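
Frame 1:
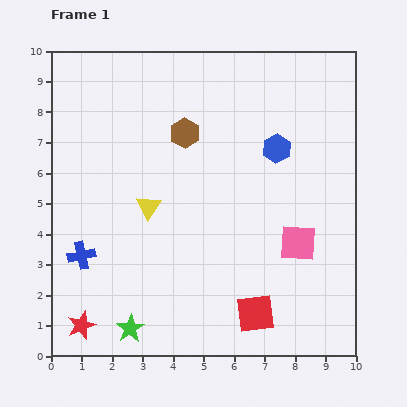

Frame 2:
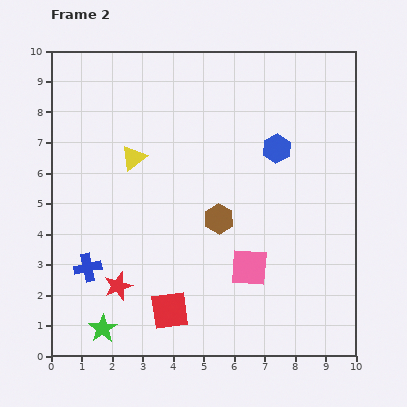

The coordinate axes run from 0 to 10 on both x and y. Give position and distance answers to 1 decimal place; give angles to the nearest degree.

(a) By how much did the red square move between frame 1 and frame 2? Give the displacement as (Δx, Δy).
(-2.8, 0.1)

The red square was at (6.7, 1.4) in frame 1 and (3.9, 1.5) in frame 2.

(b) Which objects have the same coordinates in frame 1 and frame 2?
the blue hexagon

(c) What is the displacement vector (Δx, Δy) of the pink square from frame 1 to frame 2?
(-1.6, -0.8)

The pink square was at (8.1, 3.7) in frame 1 and (6.5, 2.9) in frame 2.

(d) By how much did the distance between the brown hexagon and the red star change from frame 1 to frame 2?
-3.2

Distance in frame 1: 7.2. Distance in frame 2: 4.0.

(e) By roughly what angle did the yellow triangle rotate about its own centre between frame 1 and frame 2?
19° clockwise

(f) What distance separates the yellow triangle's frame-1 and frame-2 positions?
1.7

The yellow triangle moved from (3.2, 4.9) to (2.7, 6.5), a distance of √(0.5² + 1.6²) ≈ 1.7.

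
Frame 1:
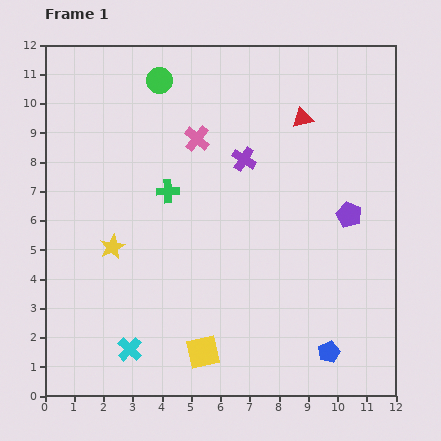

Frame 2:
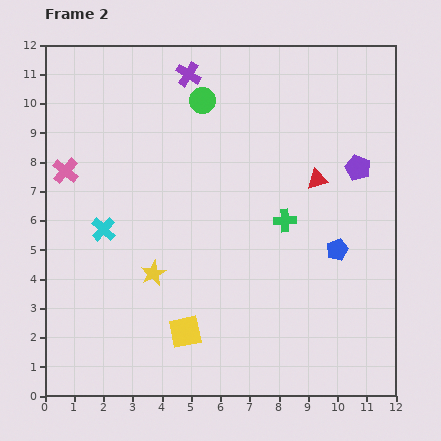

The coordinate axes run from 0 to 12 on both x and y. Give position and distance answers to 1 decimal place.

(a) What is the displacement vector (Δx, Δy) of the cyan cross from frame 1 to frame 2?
(-0.9, 4.1)

The cyan cross was at (2.9, 1.6) in frame 1 and (2.0, 5.7) in frame 2.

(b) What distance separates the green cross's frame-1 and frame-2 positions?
4.1

The green cross moved from (4.2, 7.0) to (8.2, 6.0), a distance of √(4.0² + 1.0²) ≈ 4.1.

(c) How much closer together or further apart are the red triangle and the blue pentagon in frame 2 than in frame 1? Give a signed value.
-5.6

Distance in frame 1: 8.1. Distance in frame 2: 2.5.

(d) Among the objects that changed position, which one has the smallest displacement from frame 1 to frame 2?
the yellow square

(moved 0.9)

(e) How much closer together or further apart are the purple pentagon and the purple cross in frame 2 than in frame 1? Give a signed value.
+2.5

Distance in frame 1: 4.1. Distance in frame 2: 6.6.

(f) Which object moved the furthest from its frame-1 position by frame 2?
the pink cross

(moved 4.6; next 4.2)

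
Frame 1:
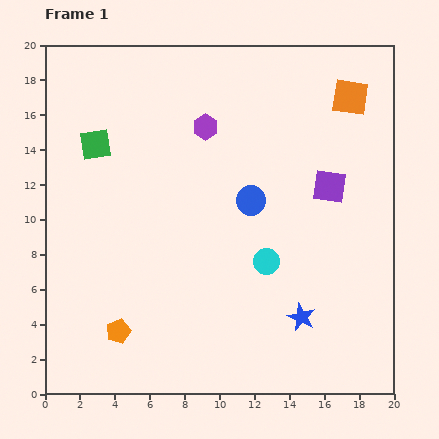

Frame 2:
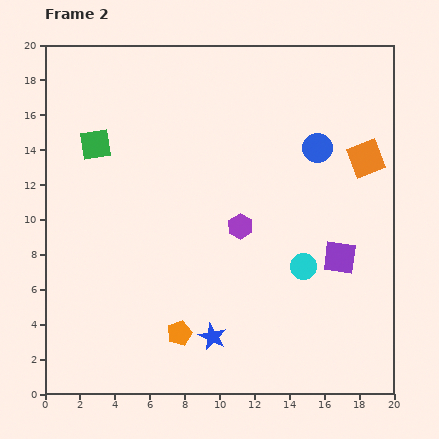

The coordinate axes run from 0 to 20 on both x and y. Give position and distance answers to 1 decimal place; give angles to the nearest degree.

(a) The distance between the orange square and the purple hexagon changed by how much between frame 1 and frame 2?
-0.3

Distance in frame 1: 8.5. Distance in frame 2: 8.2.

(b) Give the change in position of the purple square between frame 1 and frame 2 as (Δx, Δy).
(0.6, -4.1)

The purple square was at (16.3, 11.9) in frame 1 and (16.9, 7.8) in frame 2.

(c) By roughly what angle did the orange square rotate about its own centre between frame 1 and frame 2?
29° counter-clockwise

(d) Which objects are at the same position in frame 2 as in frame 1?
the green square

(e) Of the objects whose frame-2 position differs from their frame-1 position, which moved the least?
the cyan circle

(moved 2.1)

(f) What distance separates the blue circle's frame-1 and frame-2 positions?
4.8

The blue circle moved from (11.8, 11.1) to (15.6, 14.1), a distance of √(3.8² + 3.0²) ≈ 4.8.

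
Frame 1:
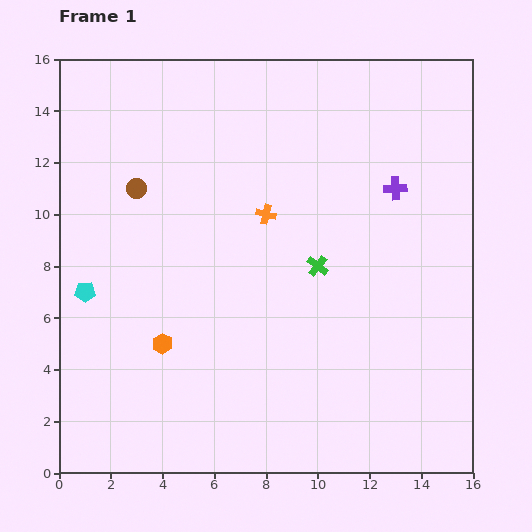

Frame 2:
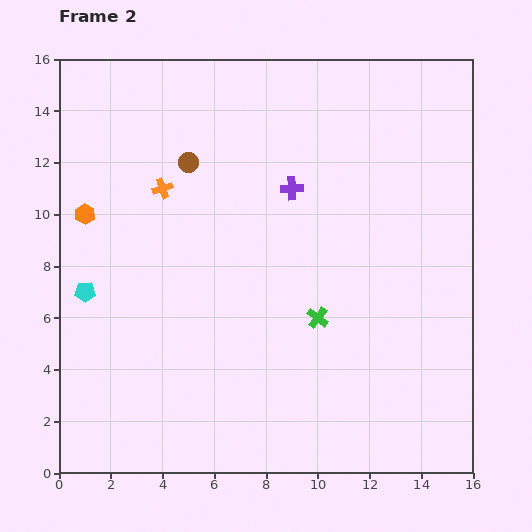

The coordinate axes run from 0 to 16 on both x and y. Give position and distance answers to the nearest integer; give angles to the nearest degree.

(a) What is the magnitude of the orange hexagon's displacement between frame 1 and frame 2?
6

The orange hexagon moved from (4, 5) to (1, 10), a distance of √(3² + 5²) ≈ 6.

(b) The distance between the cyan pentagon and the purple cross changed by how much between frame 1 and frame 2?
-4

Distance in frame 1: 13. Distance in frame 2: 9.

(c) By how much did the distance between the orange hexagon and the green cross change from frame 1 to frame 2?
+3

Distance in frame 1: 7. Distance in frame 2: 10.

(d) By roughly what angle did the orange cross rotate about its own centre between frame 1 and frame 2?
35° counter-clockwise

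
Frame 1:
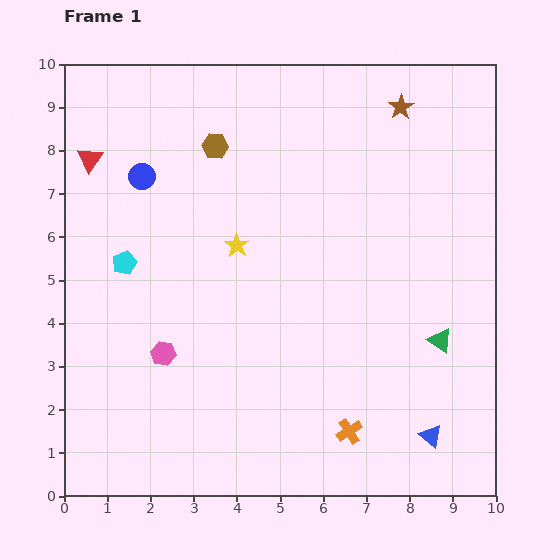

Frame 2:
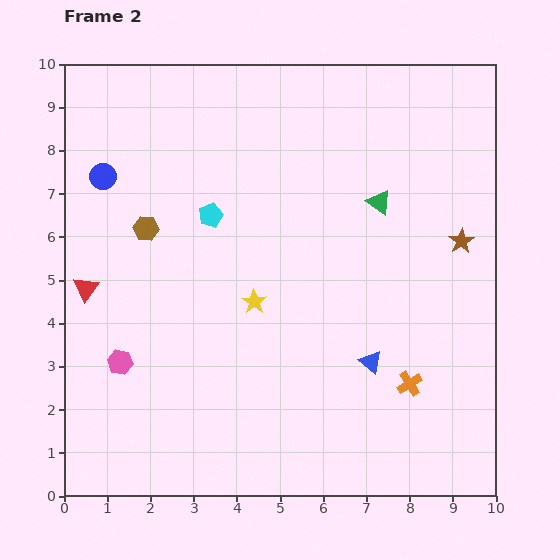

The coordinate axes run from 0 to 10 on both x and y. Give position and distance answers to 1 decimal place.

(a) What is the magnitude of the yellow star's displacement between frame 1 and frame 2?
1.4

The yellow star moved from (4.0, 5.8) to (4.4, 4.5), a distance of √(0.4² + 1.3²) ≈ 1.4.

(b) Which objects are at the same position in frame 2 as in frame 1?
none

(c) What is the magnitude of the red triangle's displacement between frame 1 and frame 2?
3.0

The red triangle moved from (0.6, 7.8) to (0.5, 4.8), a distance of √(0.1² + 3.0²) ≈ 3.0.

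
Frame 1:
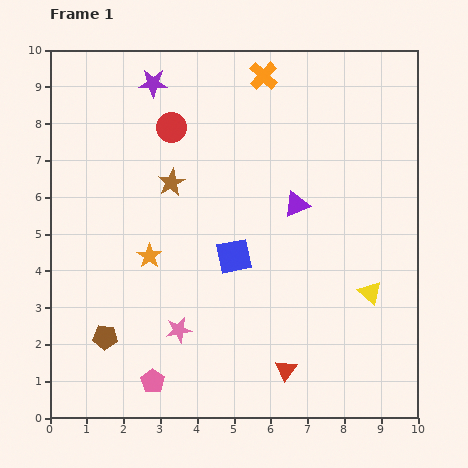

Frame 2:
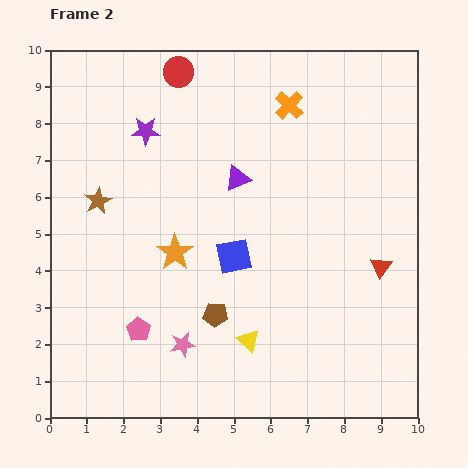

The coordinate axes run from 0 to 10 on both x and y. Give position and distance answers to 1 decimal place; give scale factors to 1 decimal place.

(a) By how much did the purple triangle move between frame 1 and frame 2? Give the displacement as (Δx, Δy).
(-1.6, 0.7)

The purple triangle was at (6.7, 5.8) in frame 1 and (5.1, 6.5) in frame 2.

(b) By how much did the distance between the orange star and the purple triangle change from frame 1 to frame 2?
-1.6

Distance in frame 1: 4.2. Distance in frame 2: 2.6.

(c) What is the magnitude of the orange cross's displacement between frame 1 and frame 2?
1.1

The orange cross moved from (5.8, 9.3) to (6.5, 8.5), a distance of √(0.7² + 0.8²) ≈ 1.1.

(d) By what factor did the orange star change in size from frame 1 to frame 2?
1.5×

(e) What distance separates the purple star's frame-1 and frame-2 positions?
1.3

The purple star moved from (2.8, 9.1) to (2.6, 7.8), a distance of √(0.2² + 1.3²) ≈ 1.3.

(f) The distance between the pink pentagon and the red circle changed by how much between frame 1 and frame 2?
+0.2

Distance in frame 1: 6.9. Distance in frame 2: 7.1.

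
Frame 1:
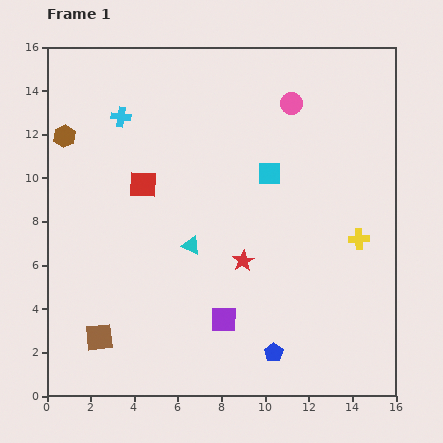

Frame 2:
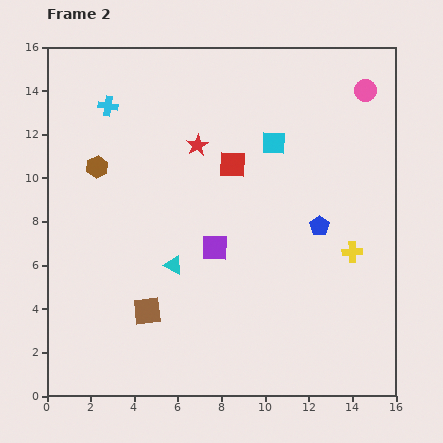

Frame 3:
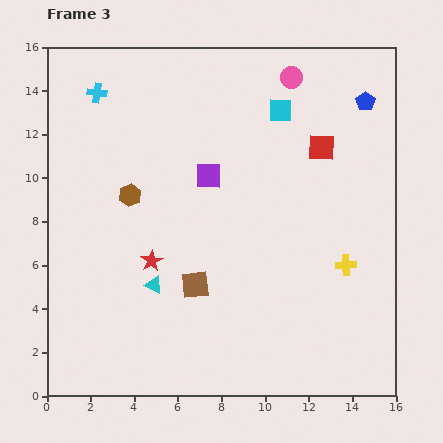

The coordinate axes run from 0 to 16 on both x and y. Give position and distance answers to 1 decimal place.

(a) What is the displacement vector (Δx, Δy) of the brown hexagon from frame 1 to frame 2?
(1.5, -1.4)

The brown hexagon was at (0.8, 11.9) in frame 1 and (2.3, 10.5) in frame 2.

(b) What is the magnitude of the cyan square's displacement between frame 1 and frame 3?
2.9

The cyan square moved from (10.2, 10.2) to (10.7, 13.1), a distance of √(0.5² + 2.9²) ≈ 2.9.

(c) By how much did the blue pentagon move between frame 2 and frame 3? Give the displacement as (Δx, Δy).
(2.1, 5.7)

The blue pentagon was at (12.5, 7.8) in frame 2 and (14.6, 13.5) in frame 3.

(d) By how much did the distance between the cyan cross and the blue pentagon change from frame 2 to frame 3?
+1.1

Distance in frame 2: 11.2. Distance in frame 3: 12.3.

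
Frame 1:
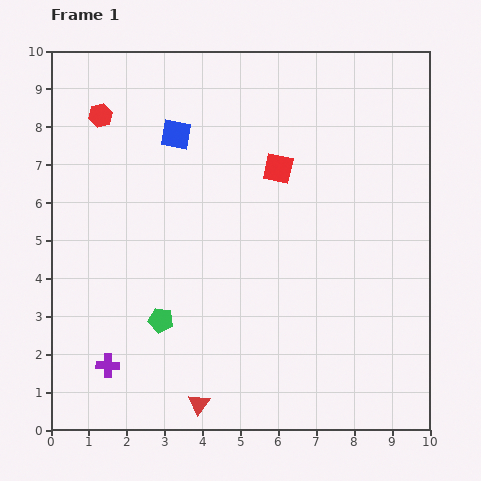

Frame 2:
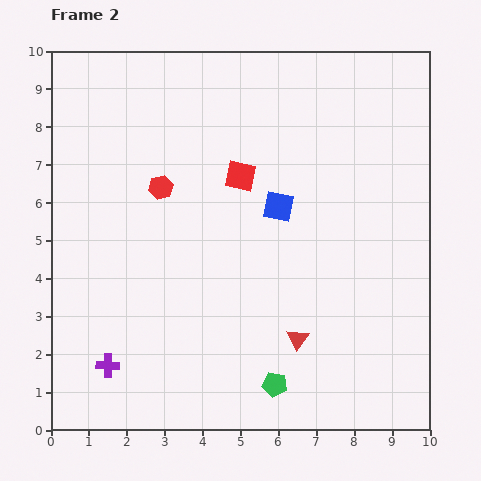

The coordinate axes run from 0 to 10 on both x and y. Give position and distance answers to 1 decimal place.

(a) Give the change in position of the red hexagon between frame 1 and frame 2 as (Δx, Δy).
(1.6, -1.9)

The red hexagon was at (1.3, 8.3) in frame 1 and (2.9, 6.4) in frame 2.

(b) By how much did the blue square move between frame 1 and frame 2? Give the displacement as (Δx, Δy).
(2.7, -1.9)

The blue square was at (3.3, 7.8) in frame 1 and (6.0, 5.9) in frame 2.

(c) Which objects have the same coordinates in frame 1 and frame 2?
the purple cross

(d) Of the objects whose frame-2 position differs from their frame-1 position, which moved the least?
the red square

(moved 1.0)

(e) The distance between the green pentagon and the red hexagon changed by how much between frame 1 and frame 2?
+0.4

Distance in frame 1: 5.6. Distance in frame 2: 6.0.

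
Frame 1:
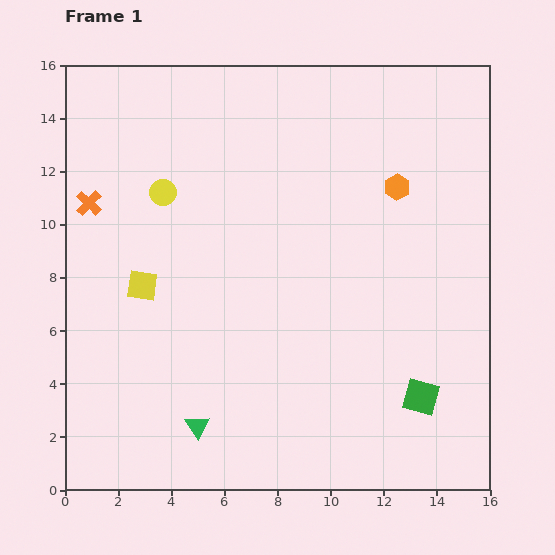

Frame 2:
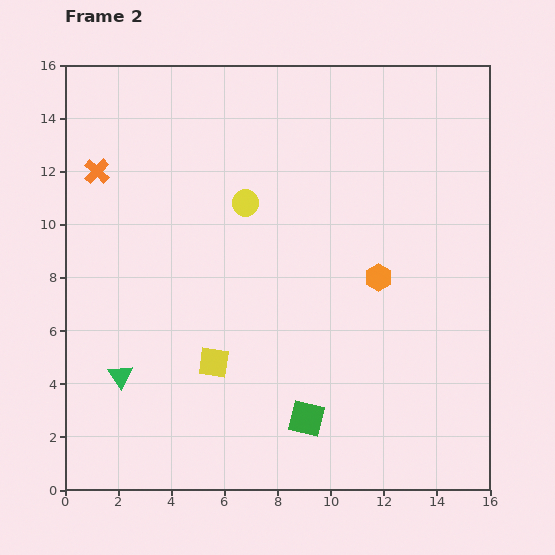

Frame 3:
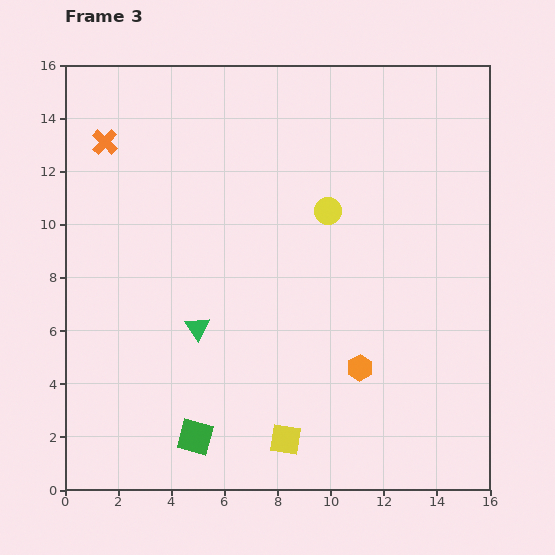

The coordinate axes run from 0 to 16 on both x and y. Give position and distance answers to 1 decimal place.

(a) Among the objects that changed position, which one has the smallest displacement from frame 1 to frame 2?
the orange cross

(moved 1.2)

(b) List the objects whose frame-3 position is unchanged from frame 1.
none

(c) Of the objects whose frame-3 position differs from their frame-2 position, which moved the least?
the orange cross

(moved 1.1)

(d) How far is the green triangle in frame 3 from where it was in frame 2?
3.4

The green triangle moved from (2.1, 4.3) to (5.0, 6.1), a distance of √(2.9² + 1.8²) ≈ 3.4.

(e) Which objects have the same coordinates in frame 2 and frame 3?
none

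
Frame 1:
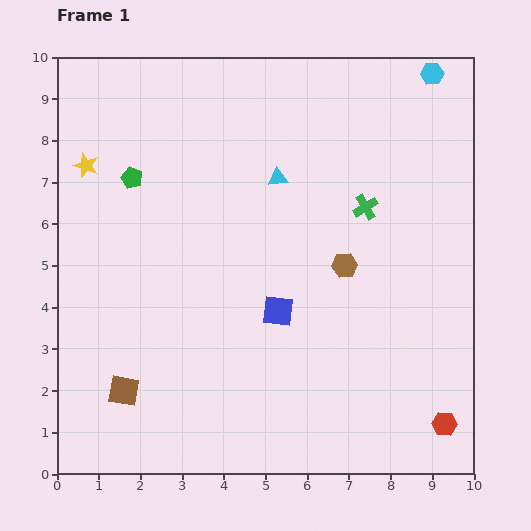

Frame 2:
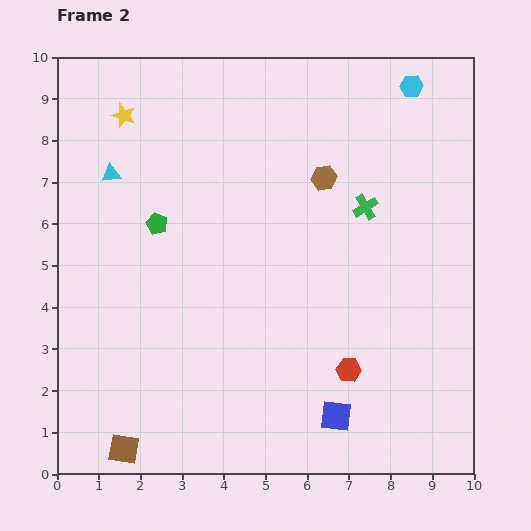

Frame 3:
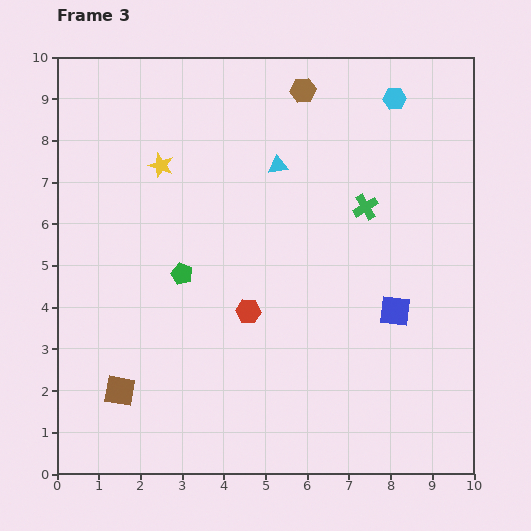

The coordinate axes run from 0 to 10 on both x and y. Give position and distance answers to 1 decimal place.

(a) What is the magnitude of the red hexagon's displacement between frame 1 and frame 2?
2.6

The red hexagon moved from (9.3, 1.2) to (7.0, 2.5), a distance of √(2.3² + 1.3²) ≈ 2.6.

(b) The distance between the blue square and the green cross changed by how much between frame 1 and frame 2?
+1.7

Distance in frame 1: 3.3. Distance in frame 2: 5.0.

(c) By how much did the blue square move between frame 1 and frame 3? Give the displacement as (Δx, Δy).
(2.8, 0.0)

The blue square was at (5.3, 3.9) in frame 1 and (8.1, 3.9) in frame 3.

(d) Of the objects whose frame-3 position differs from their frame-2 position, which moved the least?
the cyan hexagon

(moved 0.5)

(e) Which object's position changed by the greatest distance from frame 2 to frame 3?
the cyan triangle

(moved 4.0; next 2.9)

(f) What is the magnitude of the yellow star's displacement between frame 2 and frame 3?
1.5

The yellow star moved from (1.6, 8.6) to (2.5, 7.4), a distance of √(0.9² + 1.2²) ≈ 1.5.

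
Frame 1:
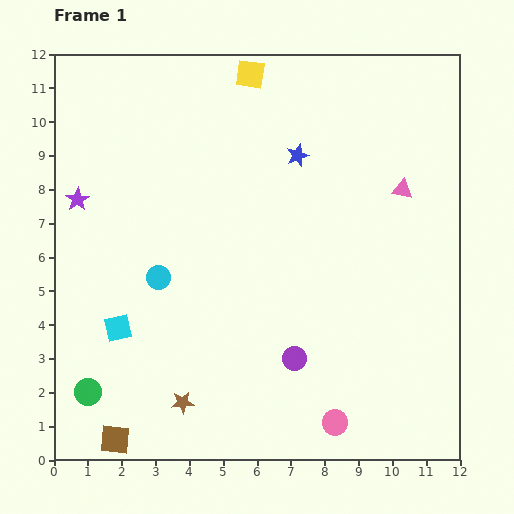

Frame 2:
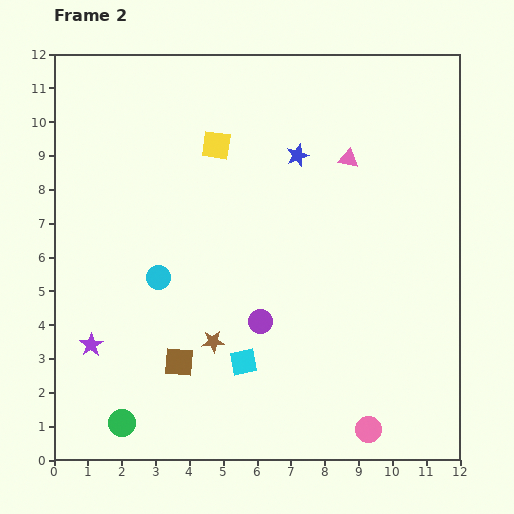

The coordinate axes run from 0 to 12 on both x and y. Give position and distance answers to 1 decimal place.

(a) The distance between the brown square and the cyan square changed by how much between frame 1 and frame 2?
-1.4

Distance in frame 1: 3.3. Distance in frame 2: 1.9.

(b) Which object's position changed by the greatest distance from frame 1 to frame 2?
the purple star

(moved 4.3; next 3.8)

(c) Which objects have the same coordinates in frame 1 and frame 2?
the cyan circle, the blue star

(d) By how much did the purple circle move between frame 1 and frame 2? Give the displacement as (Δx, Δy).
(-1.0, 1.1)

The purple circle was at (7.1, 3.0) in frame 1 and (6.1, 4.1) in frame 2.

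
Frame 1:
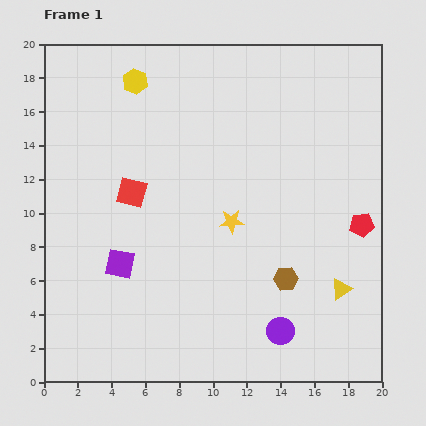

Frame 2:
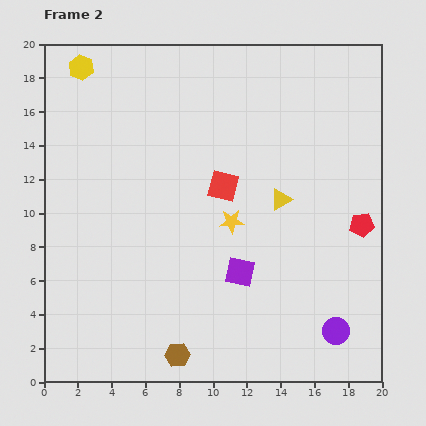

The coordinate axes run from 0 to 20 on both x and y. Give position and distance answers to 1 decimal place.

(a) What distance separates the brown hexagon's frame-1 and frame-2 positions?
7.8

The brown hexagon moved from (14.3, 6.1) to (7.9, 1.6), a distance of √(6.4² + 4.5²) ≈ 7.8.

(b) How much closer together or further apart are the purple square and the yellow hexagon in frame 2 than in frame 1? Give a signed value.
+4.5

Distance in frame 1: 10.8. Distance in frame 2: 15.3.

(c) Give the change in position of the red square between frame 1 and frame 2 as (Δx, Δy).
(5.4, 0.4)

The red square was at (5.2, 11.2) in frame 1 and (10.6, 11.6) in frame 2.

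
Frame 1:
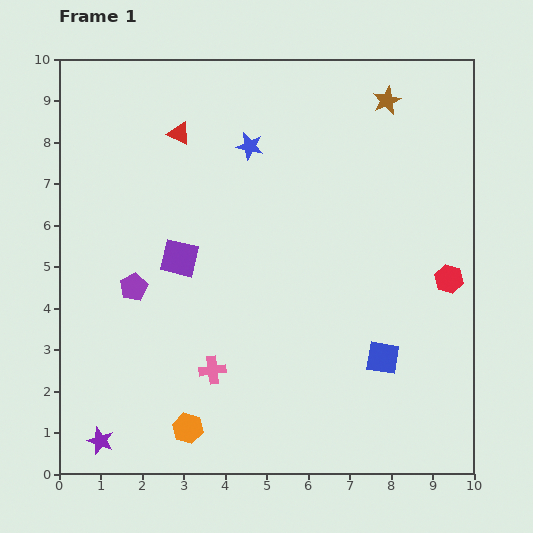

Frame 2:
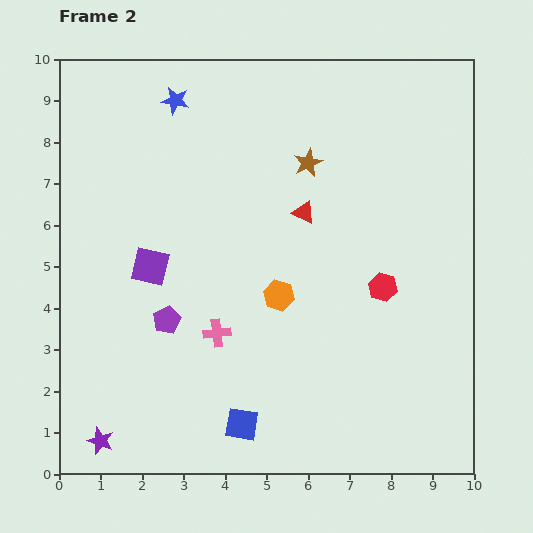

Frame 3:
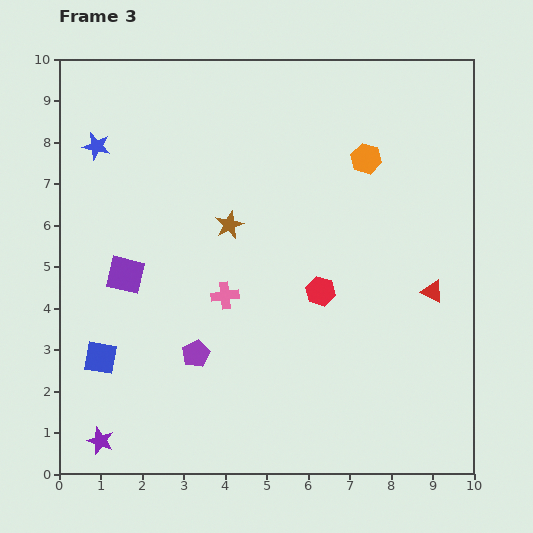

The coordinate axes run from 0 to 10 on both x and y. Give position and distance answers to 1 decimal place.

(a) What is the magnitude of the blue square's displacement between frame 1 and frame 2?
3.8

The blue square moved from (7.8, 2.8) to (4.4, 1.2), a distance of √(3.4² + 1.6²) ≈ 3.8.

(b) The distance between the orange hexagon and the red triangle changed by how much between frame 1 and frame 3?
-3.5

Distance in frame 1: 7.1. Distance in frame 3: 3.6.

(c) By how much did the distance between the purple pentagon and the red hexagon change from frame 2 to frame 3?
-1.9

Distance in frame 2: 5.3. Distance in frame 3: 3.4.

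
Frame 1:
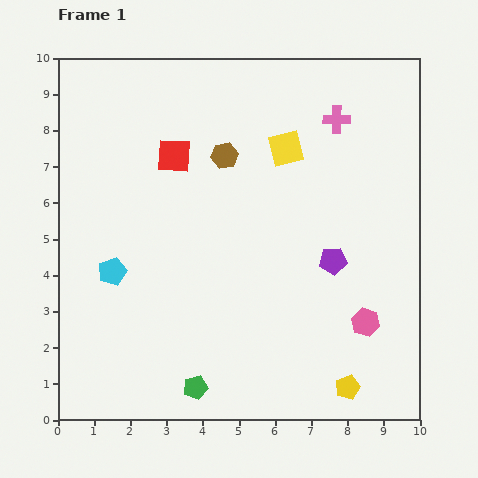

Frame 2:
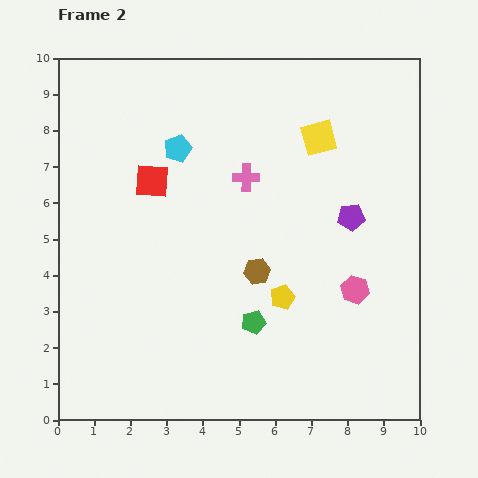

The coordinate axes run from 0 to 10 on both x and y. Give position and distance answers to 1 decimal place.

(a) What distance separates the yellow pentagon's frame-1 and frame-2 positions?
3.1

The yellow pentagon moved from (8.0, 0.9) to (6.2, 3.4), a distance of √(1.8² + 2.5²) ≈ 3.1.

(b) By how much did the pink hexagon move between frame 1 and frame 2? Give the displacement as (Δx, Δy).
(-0.3, 0.9)

The pink hexagon was at (8.5, 2.7) in frame 1 and (8.2, 3.6) in frame 2.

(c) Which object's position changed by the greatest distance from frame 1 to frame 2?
the cyan pentagon

(moved 3.8; next 3.3)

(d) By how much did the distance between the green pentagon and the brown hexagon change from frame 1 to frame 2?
-5.0

Distance in frame 1: 6.4. Distance in frame 2: 1.4.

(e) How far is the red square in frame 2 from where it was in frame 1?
0.9

The red square moved from (3.2, 7.3) to (2.6, 6.6), a distance of √(0.6² + 0.7²) ≈ 0.9.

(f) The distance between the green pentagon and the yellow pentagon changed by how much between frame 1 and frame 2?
-3.1

Distance in frame 1: 4.2. Distance in frame 2: 1.1.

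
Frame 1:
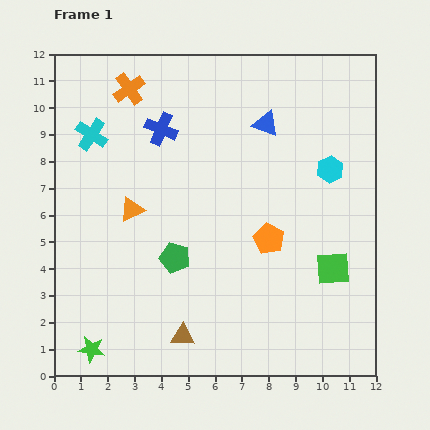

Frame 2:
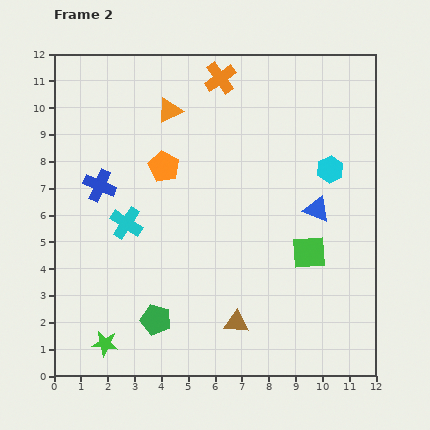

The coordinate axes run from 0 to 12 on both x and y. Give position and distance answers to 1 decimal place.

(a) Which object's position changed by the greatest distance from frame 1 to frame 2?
the orange pentagon

(moved 4.7; next 4.0)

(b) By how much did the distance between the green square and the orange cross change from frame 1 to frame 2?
-2.8

Distance in frame 1: 10.1. Distance in frame 2: 7.3.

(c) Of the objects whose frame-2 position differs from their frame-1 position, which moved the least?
the green star

(moved 0.5)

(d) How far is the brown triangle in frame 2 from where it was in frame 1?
2.1

The brown triangle moved from (4.8, 1.5) to (6.8, 2.0), a distance of √(2.0² + 0.5²) ≈ 2.1.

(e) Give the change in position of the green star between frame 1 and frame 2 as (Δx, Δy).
(0.5, 0.2)

The green star was at (1.4, 1.0) in frame 1 and (1.9, 1.2) in frame 2.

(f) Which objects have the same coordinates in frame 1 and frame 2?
the cyan hexagon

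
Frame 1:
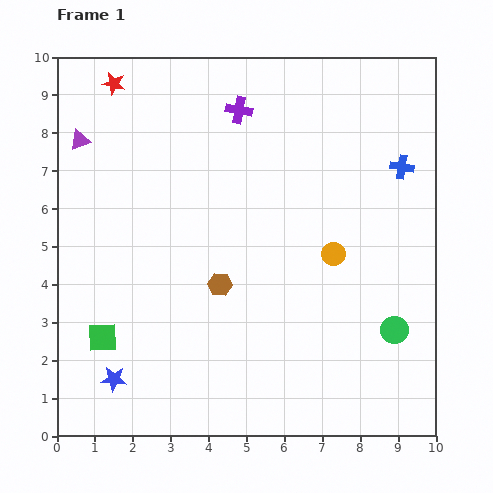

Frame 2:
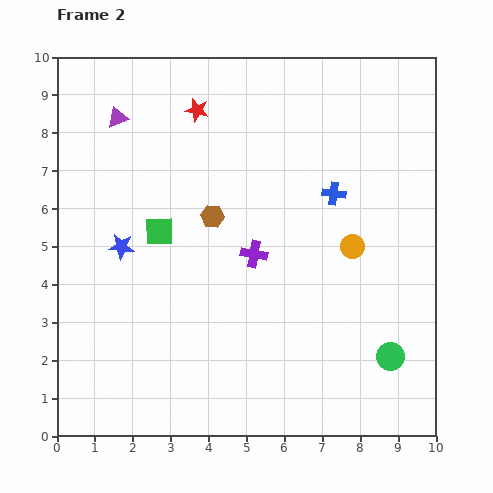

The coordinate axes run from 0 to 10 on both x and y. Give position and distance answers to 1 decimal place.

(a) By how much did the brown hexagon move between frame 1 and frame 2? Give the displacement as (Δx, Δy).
(-0.2, 1.8)

The brown hexagon was at (4.3, 4.0) in frame 1 and (4.1, 5.8) in frame 2.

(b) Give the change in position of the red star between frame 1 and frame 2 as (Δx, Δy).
(2.2, -0.7)

The red star was at (1.5, 9.3) in frame 1 and (3.7, 8.6) in frame 2.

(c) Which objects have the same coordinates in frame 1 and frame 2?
none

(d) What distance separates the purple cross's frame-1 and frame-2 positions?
3.8

The purple cross moved from (4.8, 8.6) to (5.2, 4.8), a distance of √(0.4² + 3.8²) ≈ 3.8.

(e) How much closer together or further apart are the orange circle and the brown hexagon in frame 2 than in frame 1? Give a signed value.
+0.7

Distance in frame 1: 3.1. Distance in frame 2: 3.8.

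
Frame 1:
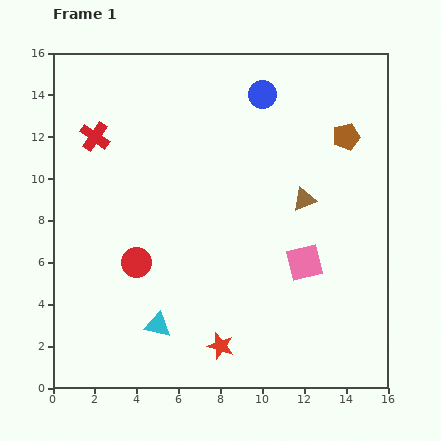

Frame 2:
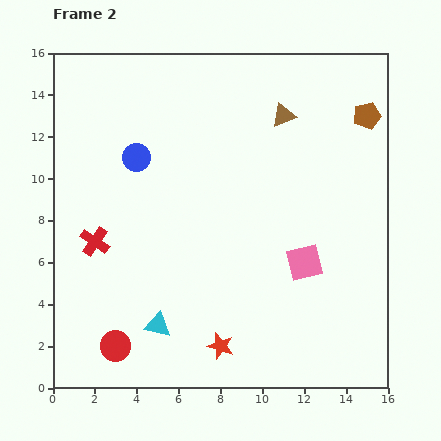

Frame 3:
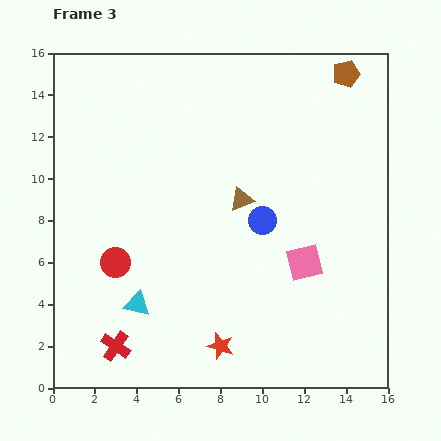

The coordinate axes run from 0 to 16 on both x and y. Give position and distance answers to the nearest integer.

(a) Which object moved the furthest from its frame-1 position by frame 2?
the blue circle

(moved 7; next 5)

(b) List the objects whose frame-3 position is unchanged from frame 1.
the pink square, the red star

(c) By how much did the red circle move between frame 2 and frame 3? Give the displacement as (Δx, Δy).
(0, 4)

The red circle was at (3, 2) in frame 2 and (3, 6) in frame 3.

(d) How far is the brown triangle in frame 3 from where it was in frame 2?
4

The brown triangle moved from (11, 13) to (9, 9), a distance of √(2² + 4²) ≈ 4.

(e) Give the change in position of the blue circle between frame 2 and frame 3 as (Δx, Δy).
(6, -3)

The blue circle was at (4, 11) in frame 2 and (10, 8) in frame 3.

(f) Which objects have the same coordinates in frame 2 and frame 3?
the pink square, the red star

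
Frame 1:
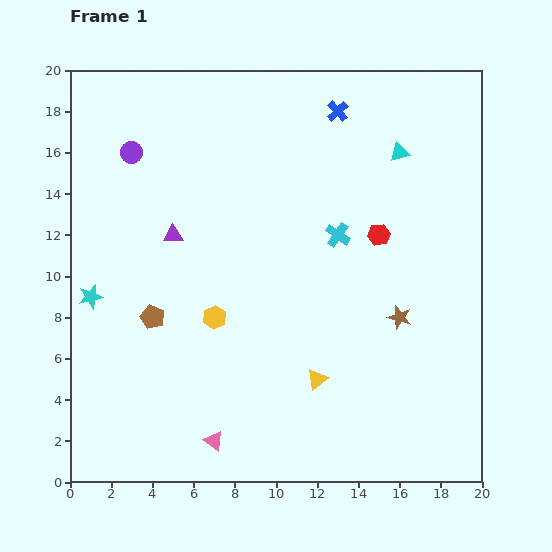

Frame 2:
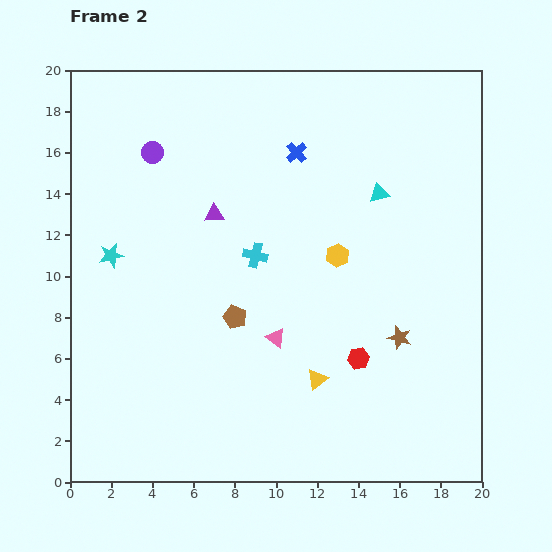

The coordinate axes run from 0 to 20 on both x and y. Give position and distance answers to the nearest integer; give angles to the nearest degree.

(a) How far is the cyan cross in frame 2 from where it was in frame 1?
4

The cyan cross moved from (13, 12) to (9, 11), a distance of √(4² + 1²) ≈ 4.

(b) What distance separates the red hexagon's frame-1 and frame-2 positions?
6

The red hexagon moved from (15, 12) to (14, 6), a distance of √(1² + 6²) ≈ 6.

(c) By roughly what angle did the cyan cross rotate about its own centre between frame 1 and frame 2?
20° counter-clockwise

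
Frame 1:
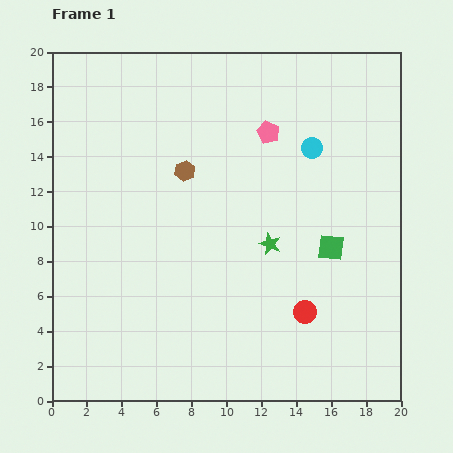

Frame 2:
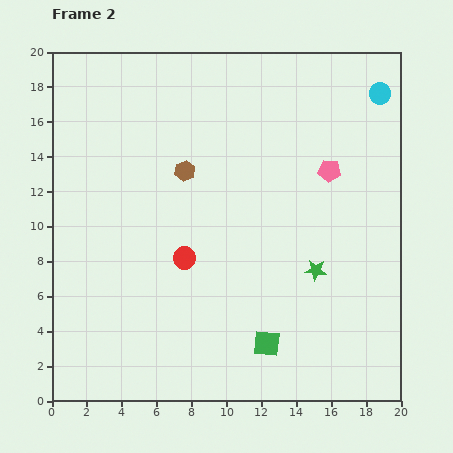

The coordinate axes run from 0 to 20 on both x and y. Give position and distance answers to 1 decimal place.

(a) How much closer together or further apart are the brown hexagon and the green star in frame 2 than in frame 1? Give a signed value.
+2.9

Distance in frame 1: 6.5. Distance in frame 2: 9.4.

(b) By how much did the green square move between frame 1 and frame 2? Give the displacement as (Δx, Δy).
(-3.7, -5.5)

The green square was at (16.0, 8.8) in frame 1 and (12.3, 3.3) in frame 2.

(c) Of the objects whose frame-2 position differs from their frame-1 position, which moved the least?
the green star

(moved 3.0)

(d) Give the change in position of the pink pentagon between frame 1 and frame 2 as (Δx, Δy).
(3.5, -2.2)

The pink pentagon was at (12.4, 15.4) in frame 1 and (15.9, 13.2) in frame 2.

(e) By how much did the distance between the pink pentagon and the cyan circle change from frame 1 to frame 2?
+2.6

Distance in frame 1: 2.7. Distance in frame 2: 5.3.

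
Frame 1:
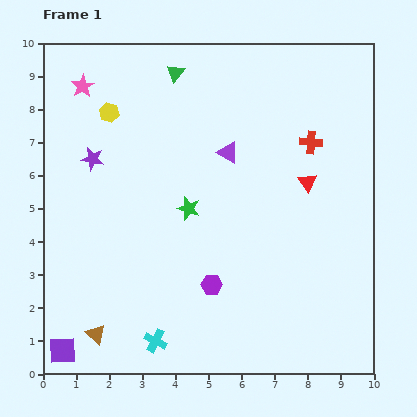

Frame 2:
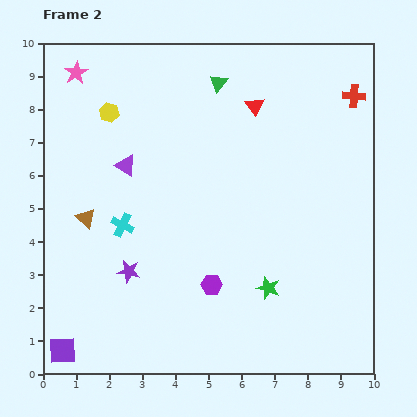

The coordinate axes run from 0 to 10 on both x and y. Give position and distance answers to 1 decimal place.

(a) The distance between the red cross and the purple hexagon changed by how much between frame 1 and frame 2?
+1.9

Distance in frame 1: 5.2. Distance in frame 2: 7.1.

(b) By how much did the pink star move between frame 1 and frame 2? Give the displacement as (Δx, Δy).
(-0.2, 0.4)

The pink star was at (1.2, 8.7) in frame 1 and (1.0, 9.1) in frame 2.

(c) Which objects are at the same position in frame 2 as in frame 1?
the purple hexagon, the yellow hexagon, the purple square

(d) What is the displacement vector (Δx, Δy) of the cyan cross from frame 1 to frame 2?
(-1.0, 3.5)

The cyan cross was at (3.4, 1.0) in frame 1 and (2.4, 4.5) in frame 2.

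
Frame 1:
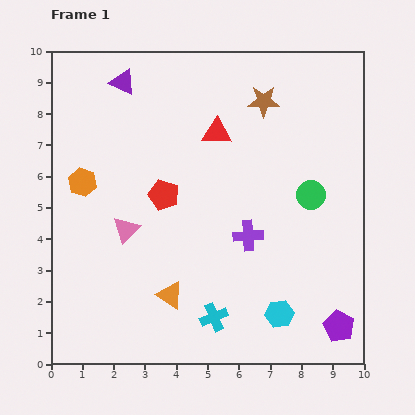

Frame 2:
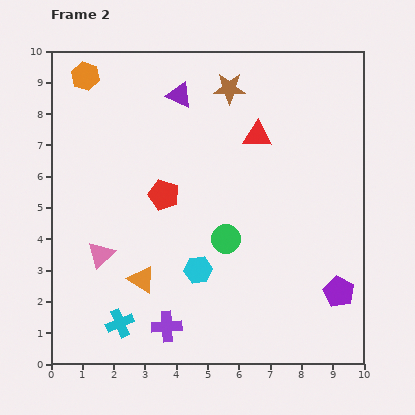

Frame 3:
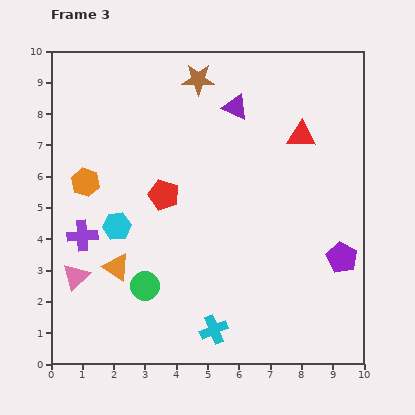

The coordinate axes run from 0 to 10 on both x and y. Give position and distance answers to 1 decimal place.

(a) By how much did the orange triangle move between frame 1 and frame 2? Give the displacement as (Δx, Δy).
(-0.9, 0.5)

The orange triangle was at (3.8, 2.2) in frame 1 and (2.9, 2.7) in frame 2.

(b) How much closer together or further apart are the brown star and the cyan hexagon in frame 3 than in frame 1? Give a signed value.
-1.4

Distance in frame 1: 6.8. Distance in frame 3: 5.4.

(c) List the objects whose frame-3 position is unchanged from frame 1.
the red pentagon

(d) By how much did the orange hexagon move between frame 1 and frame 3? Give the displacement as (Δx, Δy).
(0.1, 0.0)

The orange hexagon was at (1.0, 5.8) in frame 1 and (1.1, 5.8) in frame 3.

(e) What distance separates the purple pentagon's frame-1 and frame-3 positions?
2.2

The purple pentagon moved from (9.2, 1.2) to (9.3, 3.4), a distance of √(0.1² + 2.2²) ≈ 2.2.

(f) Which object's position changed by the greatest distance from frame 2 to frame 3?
the purple cross

(moved 4.0; next 3.4)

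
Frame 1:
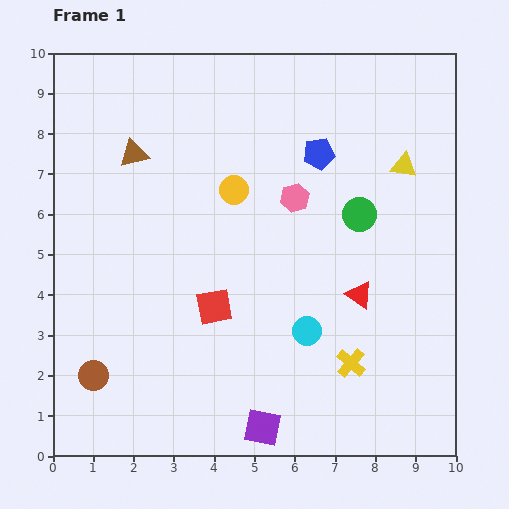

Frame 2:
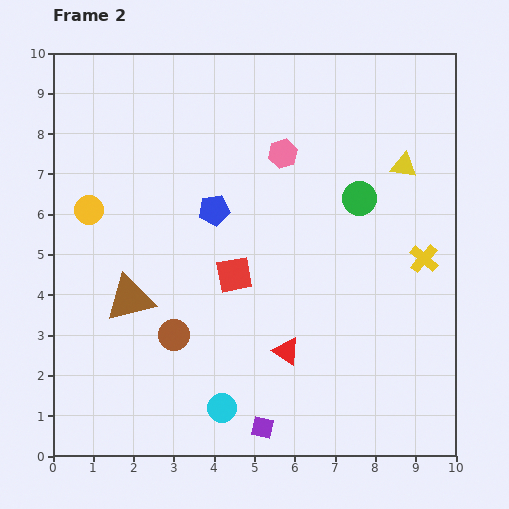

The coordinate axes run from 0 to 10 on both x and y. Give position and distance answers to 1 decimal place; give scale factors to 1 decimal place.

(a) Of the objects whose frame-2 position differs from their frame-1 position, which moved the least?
the green circle

(moved 0.4)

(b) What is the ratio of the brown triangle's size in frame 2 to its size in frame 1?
1.7×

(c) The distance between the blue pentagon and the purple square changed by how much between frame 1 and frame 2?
-1.4

Distance in frame 1: 6.9. Distance in frame 2: 5.5.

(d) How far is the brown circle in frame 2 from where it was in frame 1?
2.2

The brown circle moved from (1.0, 2.0) to (3.0, 3.0), a distance of √(2.0² + 1.0²) ≈ 2.2.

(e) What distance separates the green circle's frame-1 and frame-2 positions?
0.4

The green circle moved from (7.6, 6.0) to (7.6, 6.4), a distance of √(0.0² + 0.4²) ≈ 0.4.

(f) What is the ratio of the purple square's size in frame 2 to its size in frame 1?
0.6×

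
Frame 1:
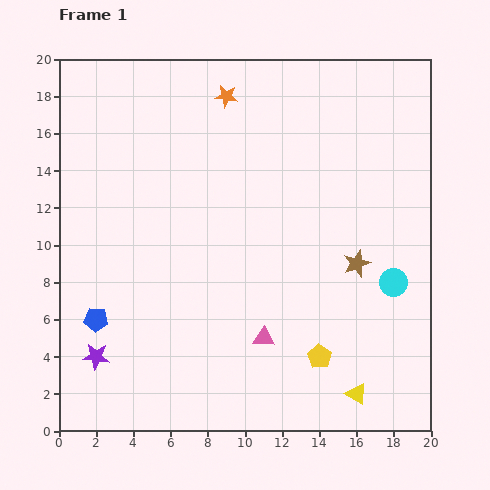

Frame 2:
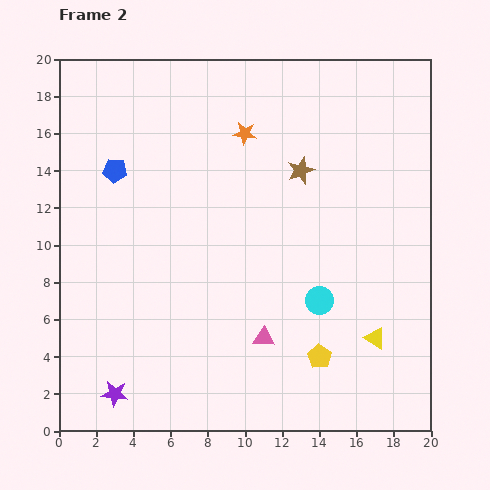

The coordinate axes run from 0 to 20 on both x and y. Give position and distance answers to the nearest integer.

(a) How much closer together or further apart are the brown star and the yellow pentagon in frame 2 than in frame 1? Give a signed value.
+5

Distance in frame 1: 5. Distance in frame 2: 10.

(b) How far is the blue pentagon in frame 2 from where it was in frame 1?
8

The blue pentagon moved from (2, 6) to (3, 14), a distance of √(1² + 8²) ≈ 8.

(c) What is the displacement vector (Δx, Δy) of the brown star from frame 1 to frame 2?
(-3, 5)

The brown star was at (16, 9) in frame 1 and (13, 14) in frame 2.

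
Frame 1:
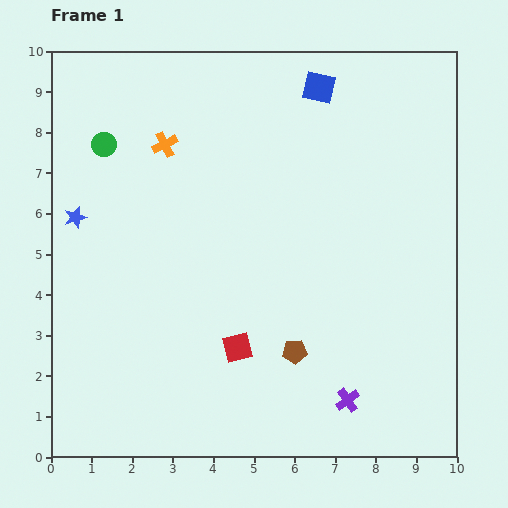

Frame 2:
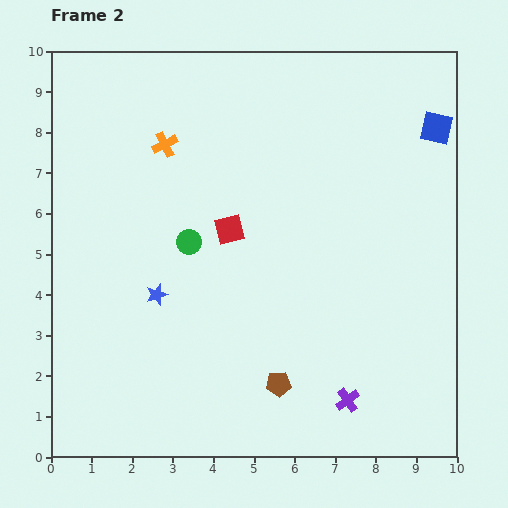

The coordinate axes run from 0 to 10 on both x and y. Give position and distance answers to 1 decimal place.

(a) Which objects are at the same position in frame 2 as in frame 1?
the orange cross, the purple cross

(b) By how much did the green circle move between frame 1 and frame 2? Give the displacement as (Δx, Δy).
(2.1, -2.4)

The green circle was at (1.3, 7.7) in frame 1 and (3.4, 5.3) in frame 2.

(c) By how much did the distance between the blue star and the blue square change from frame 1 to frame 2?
+1.2

Distance in frame 1: 6.8. Distance in frame 2: 8.0.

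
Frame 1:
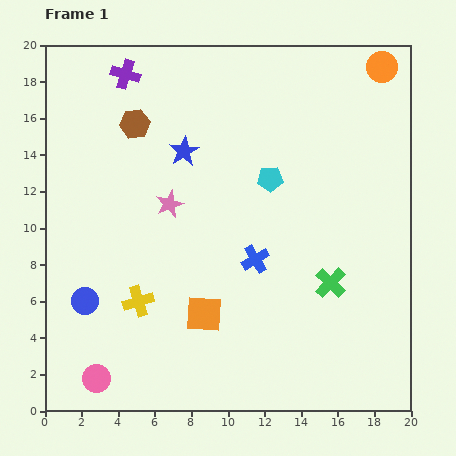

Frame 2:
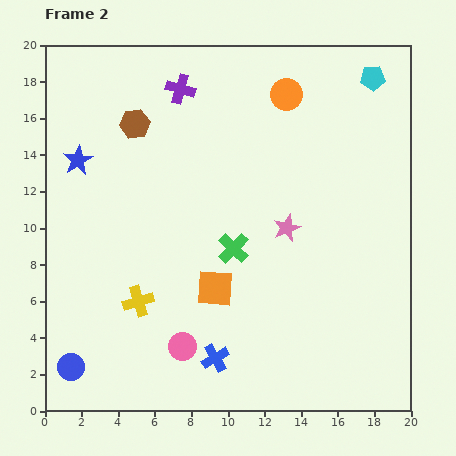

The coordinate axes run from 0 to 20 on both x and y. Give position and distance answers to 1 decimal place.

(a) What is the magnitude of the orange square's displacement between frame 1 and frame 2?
1.5

The orange square moved from (8.7, 5.3) to (9.3, 6.7), a distance of √(0.6² + 1.4²) ≈ 1.5.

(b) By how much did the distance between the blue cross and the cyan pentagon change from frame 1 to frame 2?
+13.1

Distance in frame 1: 4.5. Distance in frame 2: 17.6.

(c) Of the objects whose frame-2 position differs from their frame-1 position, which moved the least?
the orange square

(moved 1.5)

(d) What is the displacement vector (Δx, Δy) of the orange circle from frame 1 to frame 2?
(-5.2, -1.5)

The orange circle was at (18.4, 18.8) in frame 1 and (13.2, 17.3) in frame 2.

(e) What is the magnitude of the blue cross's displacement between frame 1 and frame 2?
5.8

The blue cross moved from (11.5, 8.3) to (9.3, 2.9), a distance of √(2.2² + 5.4²) ≈ 5.8.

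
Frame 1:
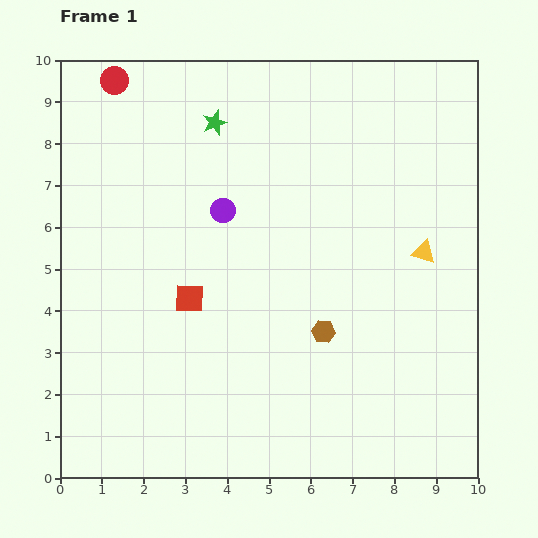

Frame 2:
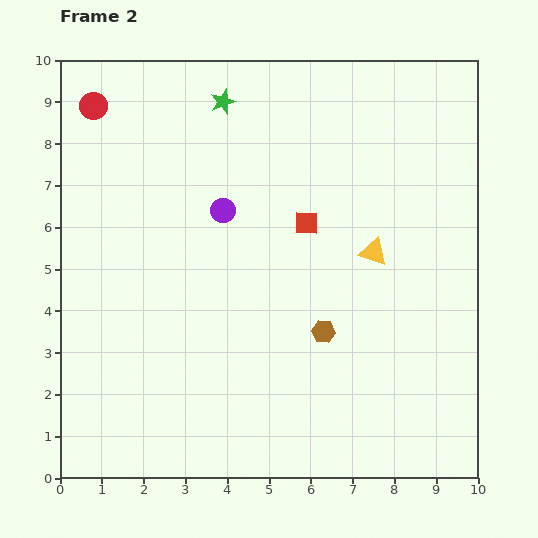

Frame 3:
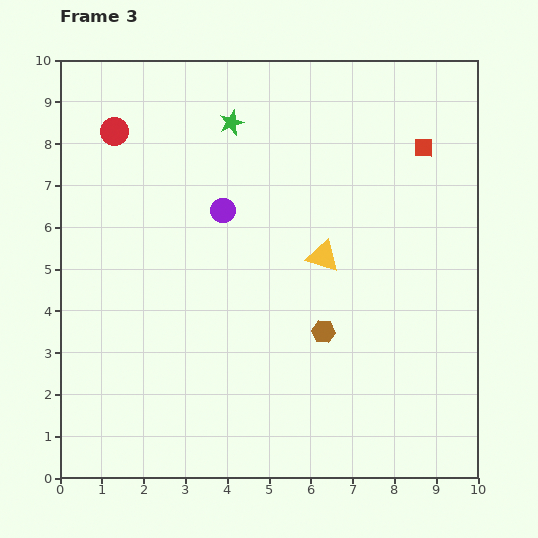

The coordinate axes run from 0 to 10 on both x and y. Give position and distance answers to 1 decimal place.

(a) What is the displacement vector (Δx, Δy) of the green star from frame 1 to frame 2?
(0.2, 0.5)

The green star was at (3.7, 8.5) in frame 1 and (3.9, 9.0) in frame 2.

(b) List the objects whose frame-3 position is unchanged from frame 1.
the purple circle, the brown hexagon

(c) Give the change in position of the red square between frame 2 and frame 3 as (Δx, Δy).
(2.8, 1.8)

The red square was at (5.9, 6.1) in frame 2 and (8.7, 7.9) in frame 3.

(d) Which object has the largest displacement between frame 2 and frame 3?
the red square

(moved 3.3; next 1.2)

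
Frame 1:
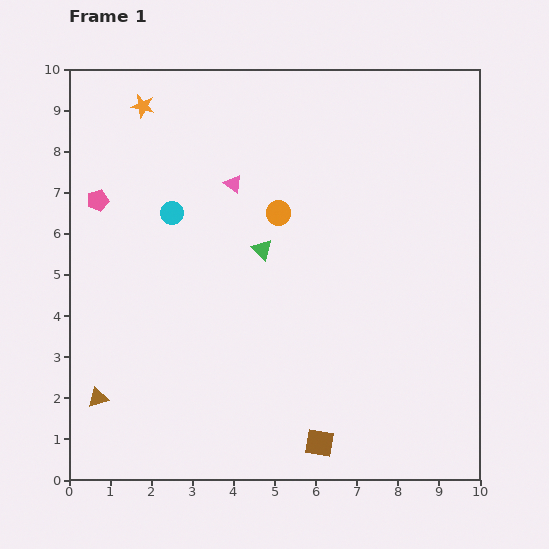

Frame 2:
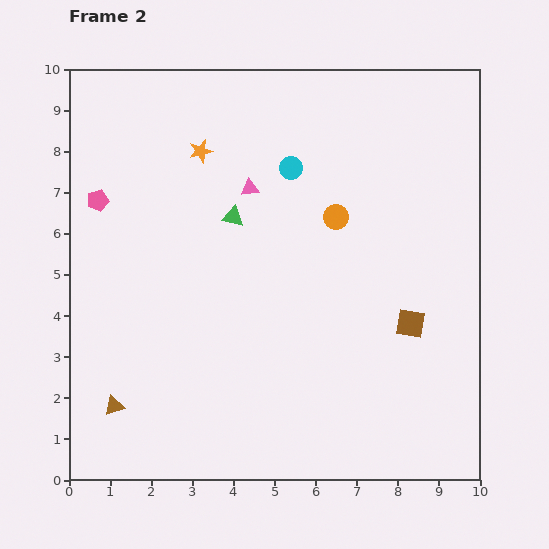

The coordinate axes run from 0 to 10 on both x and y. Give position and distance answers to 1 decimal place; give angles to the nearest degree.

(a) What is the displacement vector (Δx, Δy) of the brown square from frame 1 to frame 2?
(2.2, 2.9)

The brown square was at (6.1, 0.9) in frame 1 and (8.3, 3.8) in frame 2.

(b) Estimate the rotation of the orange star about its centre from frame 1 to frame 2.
26° counter-clockwise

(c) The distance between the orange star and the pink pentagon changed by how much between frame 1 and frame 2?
+0.3

Distance in frame 1: 2.5. Distance in frame 2: 2.8.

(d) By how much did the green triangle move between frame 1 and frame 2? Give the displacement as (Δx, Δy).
(-0.7, 0.8)

The green triangle was at (4.7, 5.6) in frame 1 and (4.0, 6.4) in frame 2.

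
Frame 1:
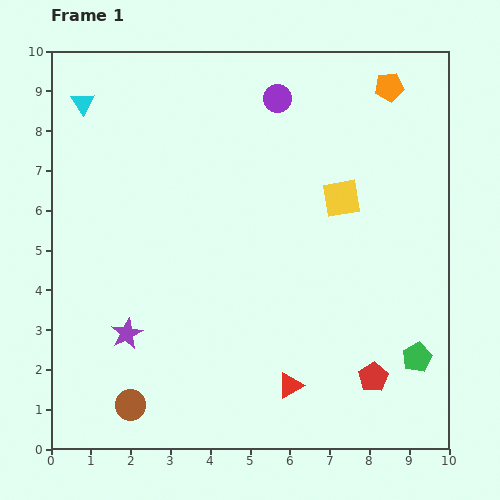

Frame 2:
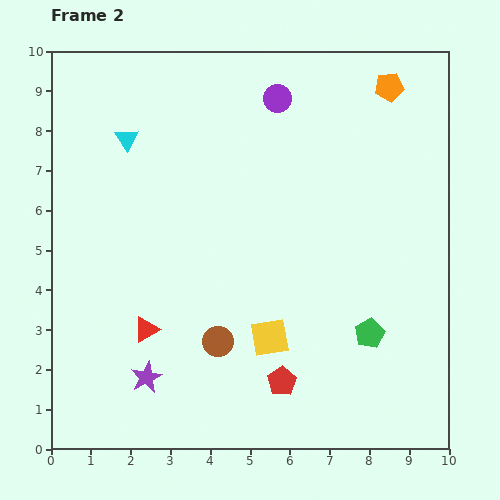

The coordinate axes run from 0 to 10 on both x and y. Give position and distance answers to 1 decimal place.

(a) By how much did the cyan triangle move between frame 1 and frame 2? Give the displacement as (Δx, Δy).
(1.1, -0.9)

The cyan triangle was at (0.8, 8.7) in frame 1 and (1.9, 7.8) in frame 2.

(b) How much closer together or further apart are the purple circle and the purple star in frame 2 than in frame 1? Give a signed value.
+0.7

Distance in frame 1: 7.0. Distance in frame 2: 7.7.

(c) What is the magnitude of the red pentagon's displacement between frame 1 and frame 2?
2.3

The red pentagon moved from (8.1, 1.8) to (5.8, 1.7), a distance of √(2.3² + 0.1²) ≈ 2.3.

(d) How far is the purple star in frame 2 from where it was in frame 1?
1.2

The purple star moved from (1.9, 2.9) to (2.4, 1.8), a distance of √(0.5² + 1.1²) ≈ 1.2.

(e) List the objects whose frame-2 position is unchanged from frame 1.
the orange pentagon, the purple circle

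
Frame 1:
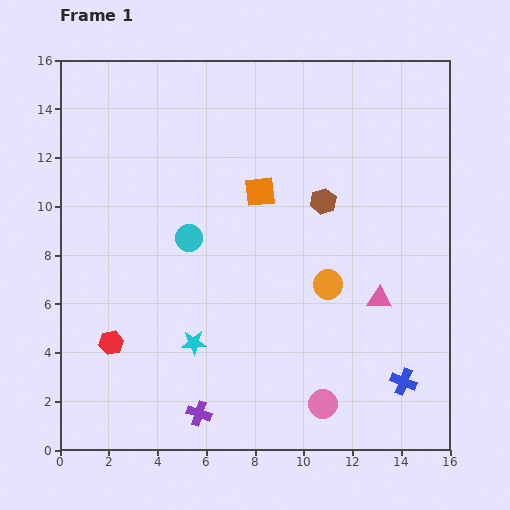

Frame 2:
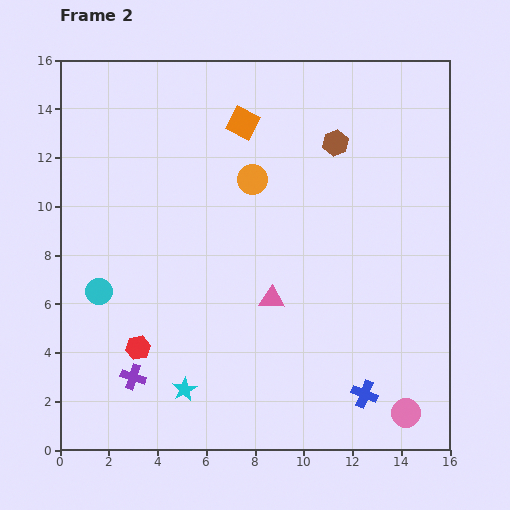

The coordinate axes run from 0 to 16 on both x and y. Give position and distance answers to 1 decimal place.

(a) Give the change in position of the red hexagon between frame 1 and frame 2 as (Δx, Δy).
(1.1, -0.2)

The red hexagon was at (2.1, 4.4) in frame 1 and (3.2, 4.2) in frame 2.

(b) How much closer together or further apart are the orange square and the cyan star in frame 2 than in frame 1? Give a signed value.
+4.4

Distance in frame 1: 6.8. Distance in frame 2: 11.2.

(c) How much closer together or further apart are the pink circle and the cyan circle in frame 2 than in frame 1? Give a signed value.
+4.9

Distance in frame 1: 8.7. Distance in frame 2: 13.6.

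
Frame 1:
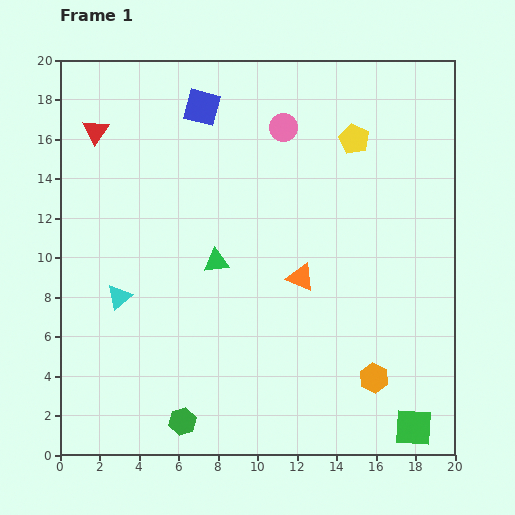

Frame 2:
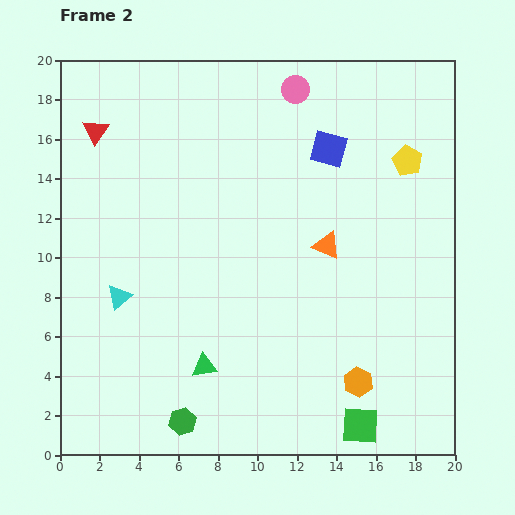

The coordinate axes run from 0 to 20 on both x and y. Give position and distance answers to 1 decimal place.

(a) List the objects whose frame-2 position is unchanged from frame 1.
the red triangle, the green hexagon, the cyan triangle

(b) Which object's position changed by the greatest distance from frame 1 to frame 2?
the blue square

(moved 6.7; next 5.3)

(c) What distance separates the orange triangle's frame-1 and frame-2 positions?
2.1

The orange triangle moved from (12.2, 9.0) to (13.5, 10.6), a distance of √(1.3² + 1.6²) ≈ 2.1.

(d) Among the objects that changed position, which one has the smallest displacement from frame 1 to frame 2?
the orange hexagon

(moved 0.8)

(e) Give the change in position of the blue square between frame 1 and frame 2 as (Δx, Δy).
(6.4, -2.1)

The blue square was at (7.2, 17.6) in frame 1 and (13.6, 15.5) in frame 2.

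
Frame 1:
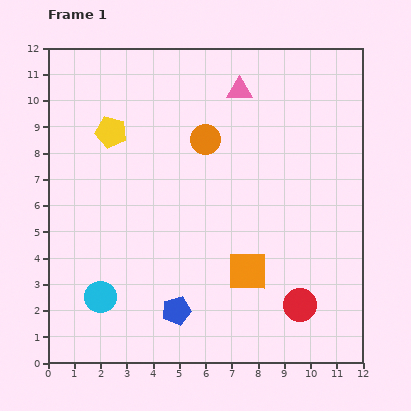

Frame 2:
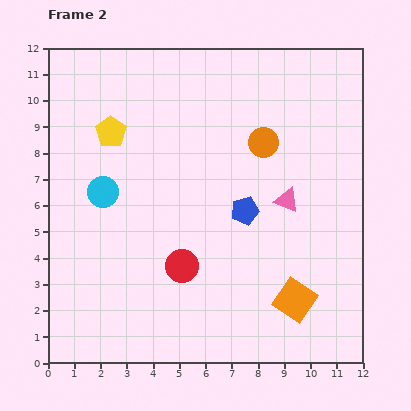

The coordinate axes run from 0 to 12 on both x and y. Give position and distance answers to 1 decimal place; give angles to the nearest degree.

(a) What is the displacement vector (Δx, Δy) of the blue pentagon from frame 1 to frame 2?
(2.6, 3.8)

The blue pentagon was at (4.9, 2.0) in frame 1 and (7.5, 5.8) in frame 2.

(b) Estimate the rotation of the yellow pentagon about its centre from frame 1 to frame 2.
23° clockwise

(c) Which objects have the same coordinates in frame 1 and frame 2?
the yellow pentagon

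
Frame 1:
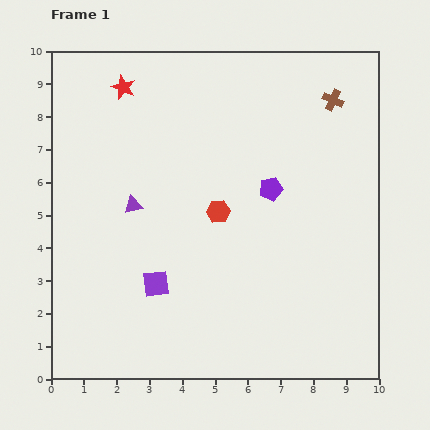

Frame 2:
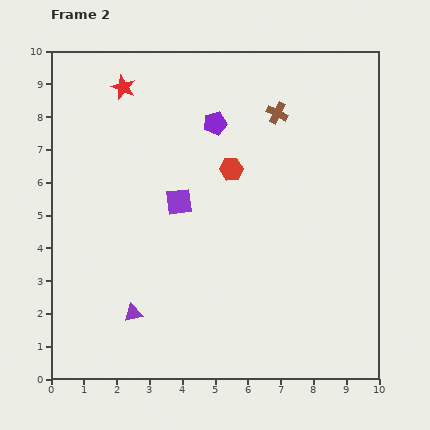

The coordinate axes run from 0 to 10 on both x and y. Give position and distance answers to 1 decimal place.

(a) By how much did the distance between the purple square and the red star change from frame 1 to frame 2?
-2.2

Distance in frame 1: 6.1. Distance in frame 2: 3.9.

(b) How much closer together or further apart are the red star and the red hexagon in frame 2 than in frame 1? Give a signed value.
-0.7

Distance in frame 1: 4.8. Distance in frame 2: 4.1.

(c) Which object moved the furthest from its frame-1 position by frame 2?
the purple triangle

(moved 3.3; next 2.6)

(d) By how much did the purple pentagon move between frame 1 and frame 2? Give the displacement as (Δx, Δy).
(-1.7, 2.0)

The purple pentagon was at (6.7, 5.8) in frame 1 and (5.0, 7.8) in frame 2.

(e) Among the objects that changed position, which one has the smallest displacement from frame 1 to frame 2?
the red hexagon

(moved 1.4)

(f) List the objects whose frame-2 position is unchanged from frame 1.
the red star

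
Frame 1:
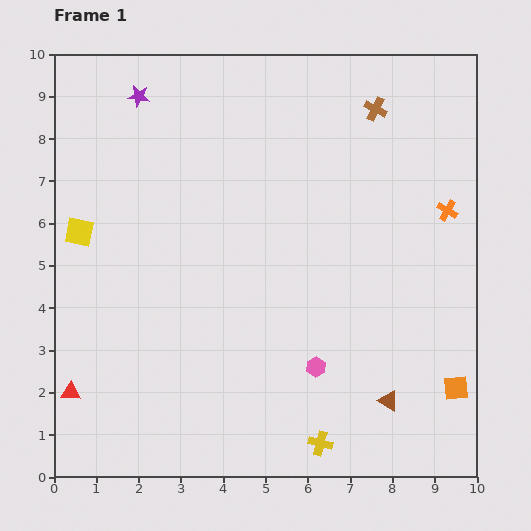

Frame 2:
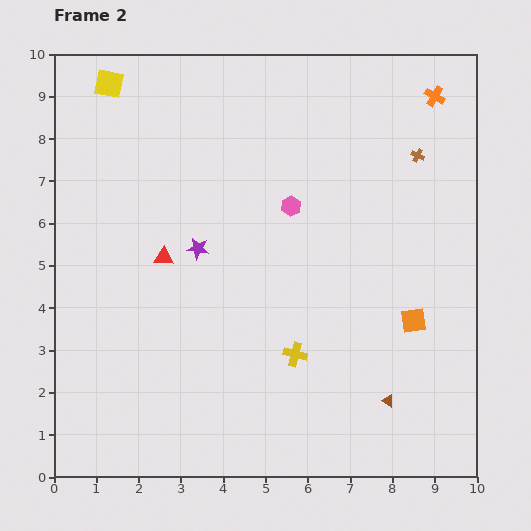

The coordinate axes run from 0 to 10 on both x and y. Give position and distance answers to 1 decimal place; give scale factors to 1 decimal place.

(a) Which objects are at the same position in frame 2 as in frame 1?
the brown triangle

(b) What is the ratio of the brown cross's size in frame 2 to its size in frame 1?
0.6×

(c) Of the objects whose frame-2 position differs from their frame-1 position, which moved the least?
the brown cross

(moved 1.5)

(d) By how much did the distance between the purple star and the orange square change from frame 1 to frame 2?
-4.8

Distance in frame 1: 10.2. Distance in frame 2: 5.4.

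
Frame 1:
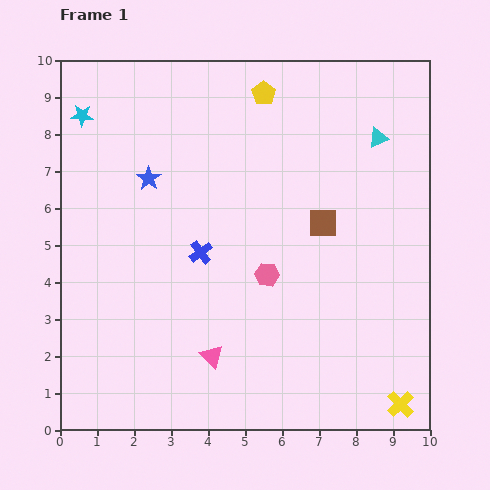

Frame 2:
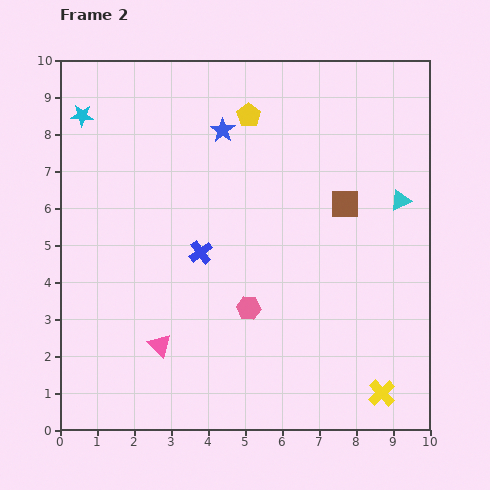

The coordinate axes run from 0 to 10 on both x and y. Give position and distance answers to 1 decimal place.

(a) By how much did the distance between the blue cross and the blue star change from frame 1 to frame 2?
+1.0

Distance in frame 1: 2.4. Distance in frame 2: 3.4.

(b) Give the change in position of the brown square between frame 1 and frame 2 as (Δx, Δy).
(0.6, 0.5)

The brown square was at (7.1, 5.6) in frame 1 and (7.7, 6.1) in frame 2.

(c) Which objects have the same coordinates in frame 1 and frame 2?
the cyan star, the blue cross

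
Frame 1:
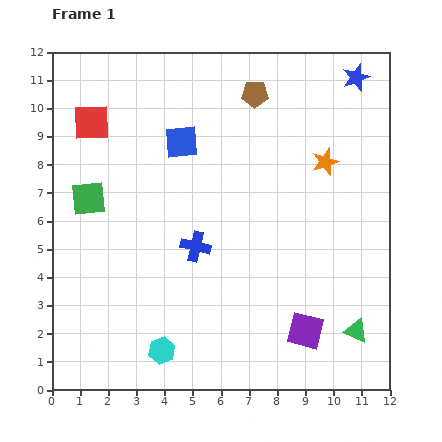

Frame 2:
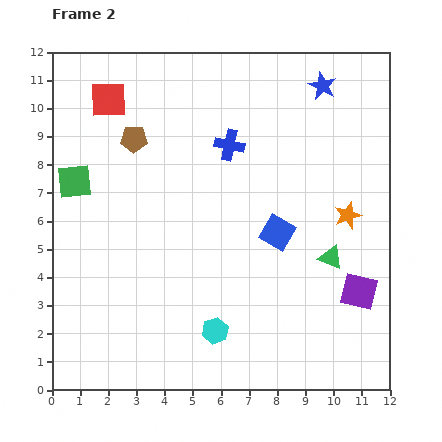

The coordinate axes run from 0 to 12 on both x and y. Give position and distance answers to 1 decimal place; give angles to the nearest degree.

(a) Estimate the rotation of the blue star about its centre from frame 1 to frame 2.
25° counter-clockwise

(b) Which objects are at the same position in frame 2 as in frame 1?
none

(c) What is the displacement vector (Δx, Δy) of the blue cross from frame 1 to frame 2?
(1.2, 3.6)

The blue cross was at (5.1, 5.1) in frame 1 and (6.3, 8.7) in frame 2.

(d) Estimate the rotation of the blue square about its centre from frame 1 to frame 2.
35° clockwise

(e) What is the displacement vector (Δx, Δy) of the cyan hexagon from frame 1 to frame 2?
(1.9, 0.7)

The cyan hexagon was at (3.9, 1.4) in frame 1 and (5.8, 2.1) in frame 2.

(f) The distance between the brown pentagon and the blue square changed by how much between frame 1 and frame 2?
+3.0

Distance in frame 1: 3.1. Distance in frame 2: 6.1.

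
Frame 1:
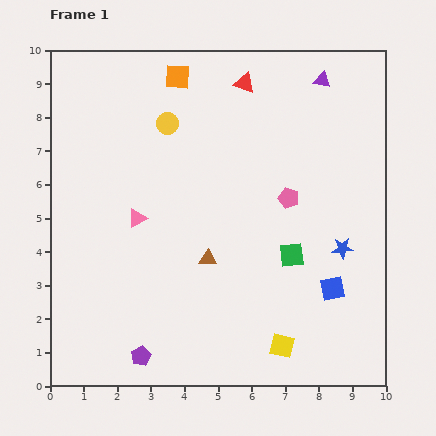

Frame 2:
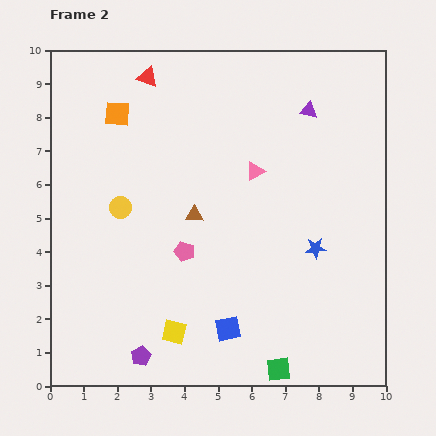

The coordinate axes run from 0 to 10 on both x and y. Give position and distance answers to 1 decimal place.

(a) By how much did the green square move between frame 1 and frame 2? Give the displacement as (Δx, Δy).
(-0.4, -3.4)

The green square was at (7.2, 3.9) in frame 1 and (6.8, 0.5) in frame 2.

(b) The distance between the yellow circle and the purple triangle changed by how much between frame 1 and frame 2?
+1.5

Distance in frame 1: 4.8. Distance in frame 2: 6.3.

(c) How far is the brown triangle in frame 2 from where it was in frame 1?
1.4

The brown triangle moved from (4.7, 3.8) to (4.3, 5.1), a distance of √(0.4² + 1.3²) ≈ 1.4.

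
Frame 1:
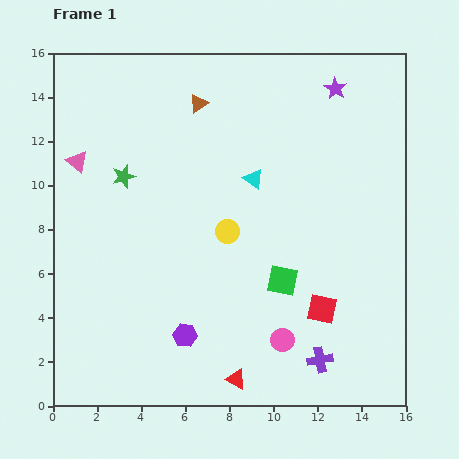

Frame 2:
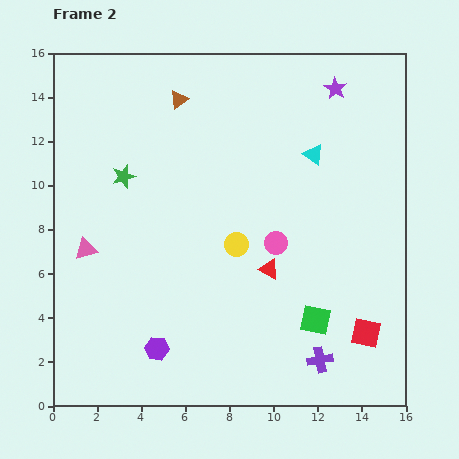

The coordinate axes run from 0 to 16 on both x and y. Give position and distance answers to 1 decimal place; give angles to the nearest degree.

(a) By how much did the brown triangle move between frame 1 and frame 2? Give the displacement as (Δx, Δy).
(-0.9, 0.2)

The brown triangle was at (6.6, 13.7) in frame 1 and (5.7, 13.9) in frame 2.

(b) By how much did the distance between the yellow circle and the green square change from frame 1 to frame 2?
+1.7

Distance in frame 1: 3.3. Distance in frame 2: 5.0.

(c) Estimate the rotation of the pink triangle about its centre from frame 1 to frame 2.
54° counter-clockwise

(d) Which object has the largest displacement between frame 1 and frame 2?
the red triangle

(moved 5.2; next 4.4)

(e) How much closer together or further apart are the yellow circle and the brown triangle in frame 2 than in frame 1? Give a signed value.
+1.2

Distance in frame 1: 5.9. Distance in frame 2: 7.1.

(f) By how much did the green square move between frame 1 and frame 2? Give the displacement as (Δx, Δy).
(1.5, -1.8)

The green square was at (10.4, 5.7) in frame 1 and (11.9, 3.9) in frame 2.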